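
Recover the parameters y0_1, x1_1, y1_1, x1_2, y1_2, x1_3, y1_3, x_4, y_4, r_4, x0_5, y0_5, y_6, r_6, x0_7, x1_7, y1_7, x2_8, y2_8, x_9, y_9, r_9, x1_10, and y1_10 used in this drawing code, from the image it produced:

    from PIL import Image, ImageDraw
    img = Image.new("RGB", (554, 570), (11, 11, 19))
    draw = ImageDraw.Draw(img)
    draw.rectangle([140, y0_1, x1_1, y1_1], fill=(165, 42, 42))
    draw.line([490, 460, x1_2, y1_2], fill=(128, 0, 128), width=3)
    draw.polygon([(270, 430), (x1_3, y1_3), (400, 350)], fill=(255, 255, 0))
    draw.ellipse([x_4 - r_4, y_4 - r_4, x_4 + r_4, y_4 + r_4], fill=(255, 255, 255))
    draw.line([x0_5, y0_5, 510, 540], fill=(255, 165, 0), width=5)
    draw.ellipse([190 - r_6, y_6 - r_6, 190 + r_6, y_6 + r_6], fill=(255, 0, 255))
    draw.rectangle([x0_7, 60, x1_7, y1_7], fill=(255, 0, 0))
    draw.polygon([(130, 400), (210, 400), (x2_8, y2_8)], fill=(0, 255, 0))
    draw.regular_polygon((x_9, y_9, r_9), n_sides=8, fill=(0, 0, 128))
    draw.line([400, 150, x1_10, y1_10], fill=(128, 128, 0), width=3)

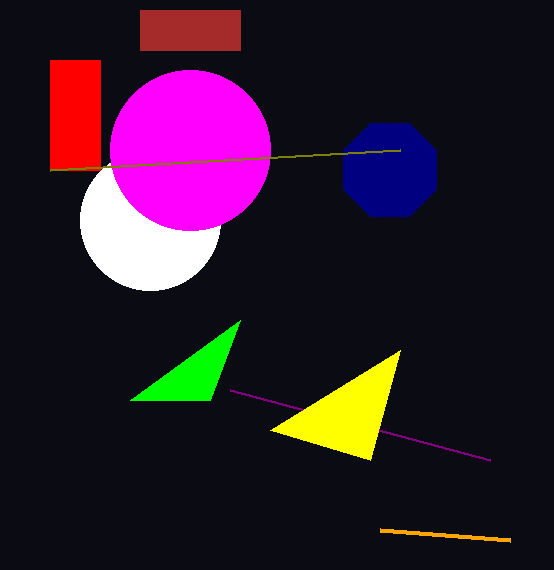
y0_1 = 10, x1_1 = 240, y1_1 = 50, x1_2 = 230, y1_2 = 390, x1_3 = 370, y1_3 = 460, x_4 = 150, y_4 = 220, r_4 = 70, x0_5 = 380, y0_5 = 530, y_6 = 150, r_6 = 80, x0_7 = 50, x1_7 = 100, y1_7 = 170, x2_8 = 240, y2_8 = 320, x_9 = 390, y_9 = 170, r_9 = 50, x1_10 = 50, y1_10 = 170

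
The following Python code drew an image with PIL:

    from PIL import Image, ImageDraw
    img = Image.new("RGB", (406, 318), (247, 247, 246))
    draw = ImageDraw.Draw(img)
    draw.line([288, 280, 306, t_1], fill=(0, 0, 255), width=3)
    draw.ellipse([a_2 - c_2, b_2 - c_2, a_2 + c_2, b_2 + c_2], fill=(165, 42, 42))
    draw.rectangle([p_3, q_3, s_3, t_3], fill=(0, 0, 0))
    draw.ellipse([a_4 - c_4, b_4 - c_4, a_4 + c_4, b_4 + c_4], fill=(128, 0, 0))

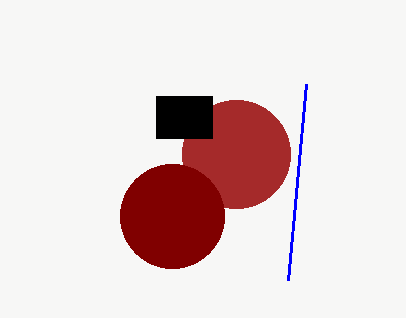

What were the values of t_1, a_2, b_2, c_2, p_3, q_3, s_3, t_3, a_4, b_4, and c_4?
t_1 = 84
a_2 = 236
b_2 = 154
c_2 = 54
p_3 = 156
q_3 = 96
s_3 = 212
t_3 = 138
a_4 = 172
b_4 = 216
c_4 = 52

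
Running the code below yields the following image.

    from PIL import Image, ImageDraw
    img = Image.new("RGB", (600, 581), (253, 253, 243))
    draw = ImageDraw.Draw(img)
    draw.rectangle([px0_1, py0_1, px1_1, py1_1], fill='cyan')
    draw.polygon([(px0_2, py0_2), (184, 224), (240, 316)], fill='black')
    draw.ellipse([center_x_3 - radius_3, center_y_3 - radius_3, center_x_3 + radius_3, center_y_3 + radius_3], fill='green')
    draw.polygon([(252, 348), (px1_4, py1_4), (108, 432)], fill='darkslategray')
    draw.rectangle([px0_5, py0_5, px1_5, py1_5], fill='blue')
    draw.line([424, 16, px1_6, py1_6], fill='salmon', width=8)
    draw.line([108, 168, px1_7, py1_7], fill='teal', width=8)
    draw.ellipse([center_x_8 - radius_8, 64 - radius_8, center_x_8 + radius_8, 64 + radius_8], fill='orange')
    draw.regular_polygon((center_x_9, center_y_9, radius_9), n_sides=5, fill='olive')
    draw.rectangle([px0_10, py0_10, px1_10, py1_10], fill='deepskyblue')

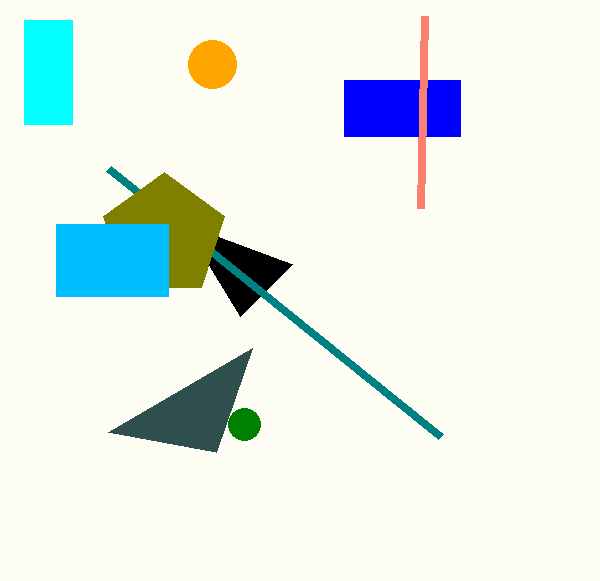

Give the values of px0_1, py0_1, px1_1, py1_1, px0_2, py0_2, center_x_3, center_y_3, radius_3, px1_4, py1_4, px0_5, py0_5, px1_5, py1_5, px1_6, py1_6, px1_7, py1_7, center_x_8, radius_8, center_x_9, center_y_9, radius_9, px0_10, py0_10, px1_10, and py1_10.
px0_1 = 24
py0_1 = 20
px1_1 = 72
py1_1 = 124
px0_2 = 292
py0_2 = 264
center_x_3 = 244
center_y_3 = 424
radius_3 = 16
px1_4 = 216
py1_4 = 452
px0_5 = 344
py0_5 = 80
px1_5 = 460
py1_5 = 136
px1_6 = 420
py1_6 = 208
px1_7 = 440
py1_7 = 436
center_x_8 = 212
radius_8 = 24
center_x_9 = 164
center_y_9 = 236
radius_9 = 64
px0_10 = 56
py0_10 = 224
px1_10 = 168
py1_10 = 296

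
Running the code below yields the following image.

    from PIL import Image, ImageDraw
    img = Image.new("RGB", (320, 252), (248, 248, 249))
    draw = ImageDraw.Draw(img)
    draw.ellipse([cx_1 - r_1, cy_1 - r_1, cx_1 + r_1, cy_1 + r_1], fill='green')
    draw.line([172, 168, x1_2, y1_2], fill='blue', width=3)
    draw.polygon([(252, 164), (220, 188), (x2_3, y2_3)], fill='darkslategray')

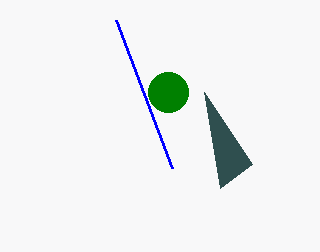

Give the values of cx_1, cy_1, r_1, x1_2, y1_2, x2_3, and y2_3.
cx_1 = 168
cy_1 = 92
r_1 = 20
x1_2 = 116
y1_2 = 20
x2_3 = 204
y2_3 = 92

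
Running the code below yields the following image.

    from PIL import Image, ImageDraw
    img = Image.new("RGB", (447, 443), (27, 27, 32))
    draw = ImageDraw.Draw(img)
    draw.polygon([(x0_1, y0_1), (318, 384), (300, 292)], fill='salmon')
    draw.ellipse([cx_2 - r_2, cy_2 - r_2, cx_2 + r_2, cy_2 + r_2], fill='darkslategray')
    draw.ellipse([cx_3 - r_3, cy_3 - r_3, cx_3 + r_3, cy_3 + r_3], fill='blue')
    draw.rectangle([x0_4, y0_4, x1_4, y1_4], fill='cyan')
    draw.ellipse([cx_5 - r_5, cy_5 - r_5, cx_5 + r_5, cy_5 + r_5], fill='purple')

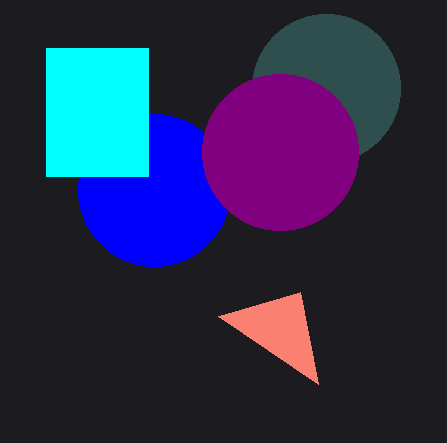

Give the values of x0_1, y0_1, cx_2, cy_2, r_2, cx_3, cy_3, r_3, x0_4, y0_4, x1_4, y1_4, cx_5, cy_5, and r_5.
x0_1 = 218
y0_1 = 316
cx_2 = 326
cy_2 = 88
r_2 = 74
cx_3 = 154
cy_3 = 190
r_3 = 76
x0_4 = 46
y0_4 = 48
x1_4 = 148
y1_4 = 176
cx_5 = 280
cy_5 = 152
r_5 = 78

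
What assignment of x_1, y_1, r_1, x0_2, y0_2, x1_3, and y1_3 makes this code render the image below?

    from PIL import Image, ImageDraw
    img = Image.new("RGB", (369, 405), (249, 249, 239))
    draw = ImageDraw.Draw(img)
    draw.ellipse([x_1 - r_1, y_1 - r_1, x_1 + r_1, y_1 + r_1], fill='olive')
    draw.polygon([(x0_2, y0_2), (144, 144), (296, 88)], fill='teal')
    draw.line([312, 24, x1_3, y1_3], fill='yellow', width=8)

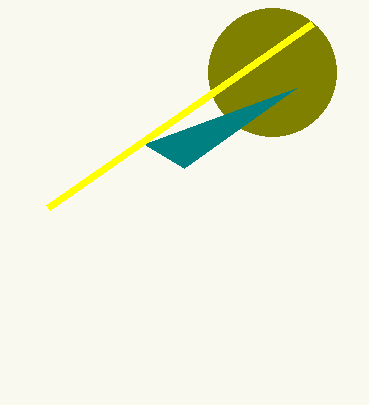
x_1 = 272, y_1 = 72, r_1 = 64, x0_2 = 184, y0_2 = 168, x1_3 = 48, y1_3 = 208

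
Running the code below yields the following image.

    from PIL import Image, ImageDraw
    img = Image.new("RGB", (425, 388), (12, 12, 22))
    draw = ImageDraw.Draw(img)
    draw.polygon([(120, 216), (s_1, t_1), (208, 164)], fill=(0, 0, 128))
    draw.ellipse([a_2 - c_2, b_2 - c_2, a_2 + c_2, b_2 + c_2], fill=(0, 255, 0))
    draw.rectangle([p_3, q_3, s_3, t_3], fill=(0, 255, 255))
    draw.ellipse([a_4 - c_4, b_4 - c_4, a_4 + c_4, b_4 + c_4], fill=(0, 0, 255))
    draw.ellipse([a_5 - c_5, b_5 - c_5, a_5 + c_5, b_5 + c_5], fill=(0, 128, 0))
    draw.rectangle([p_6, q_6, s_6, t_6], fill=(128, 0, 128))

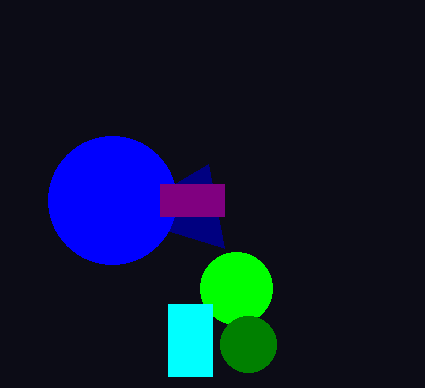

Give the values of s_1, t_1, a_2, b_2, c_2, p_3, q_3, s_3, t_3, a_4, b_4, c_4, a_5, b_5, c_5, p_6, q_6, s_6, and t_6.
s_1 = 224
t_1 = 248
a_2 = 236
b_2 = 288
c_2 = 36
p_3 = 168
q_3 = 304
s_3 = 212
t_3 = 376
a_4 = 112
b_4 = 200
c_4 = 64
a_5 = 248
b_5 = 344
c_5 = 28
p_6 = 160
q_6 = 184
s_6 = 224
t_6 = 216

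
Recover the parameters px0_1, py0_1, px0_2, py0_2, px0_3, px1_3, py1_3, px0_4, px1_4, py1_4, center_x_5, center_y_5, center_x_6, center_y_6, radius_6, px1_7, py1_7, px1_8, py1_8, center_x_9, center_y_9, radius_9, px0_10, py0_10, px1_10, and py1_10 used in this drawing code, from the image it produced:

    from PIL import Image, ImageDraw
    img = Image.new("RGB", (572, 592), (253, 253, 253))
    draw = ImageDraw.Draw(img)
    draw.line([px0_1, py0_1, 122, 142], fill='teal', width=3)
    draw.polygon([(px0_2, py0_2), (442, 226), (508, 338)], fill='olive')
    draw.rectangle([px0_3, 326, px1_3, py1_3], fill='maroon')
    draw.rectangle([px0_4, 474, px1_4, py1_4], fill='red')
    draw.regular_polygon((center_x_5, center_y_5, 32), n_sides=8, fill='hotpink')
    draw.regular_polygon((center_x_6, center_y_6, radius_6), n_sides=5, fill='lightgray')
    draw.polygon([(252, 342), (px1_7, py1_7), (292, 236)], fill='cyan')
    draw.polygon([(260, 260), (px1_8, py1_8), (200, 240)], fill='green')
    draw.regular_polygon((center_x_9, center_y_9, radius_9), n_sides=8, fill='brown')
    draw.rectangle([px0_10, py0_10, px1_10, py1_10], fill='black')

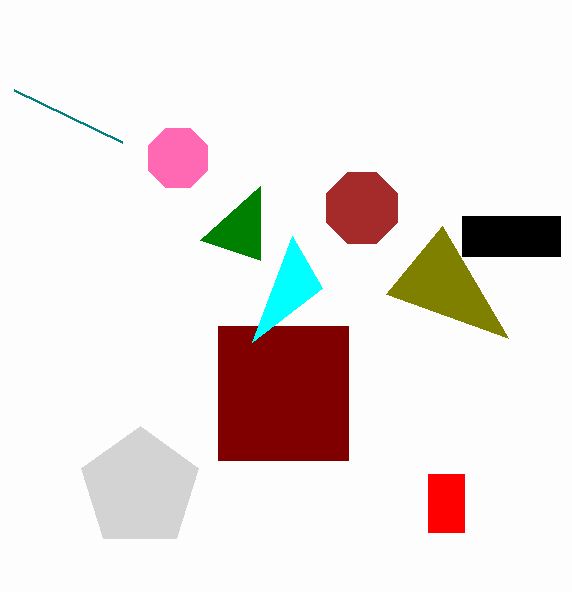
px0_1 = 14, py0_1 = 90, px0_2 = 386, py0_2 = 294, px0_3 = 218, px1_3 = 348, py1_3 = 460, px0_4 = 428, px1_4 = 464, py1_4 = 532, center_x_5 = 178, center_y_5 = 158, center_x_6 = 140, center_y_6 = 488, radius_6 = 62, px1_7 = 322, py1_7 = 288, px1_8 = 260, py1_8 = 186, center_x_9 = 362, center_y_9 = 208, radius_9 = 38, px0_10 = 462, py0_10 = 216, px1_10 = 560, py1_10 = 256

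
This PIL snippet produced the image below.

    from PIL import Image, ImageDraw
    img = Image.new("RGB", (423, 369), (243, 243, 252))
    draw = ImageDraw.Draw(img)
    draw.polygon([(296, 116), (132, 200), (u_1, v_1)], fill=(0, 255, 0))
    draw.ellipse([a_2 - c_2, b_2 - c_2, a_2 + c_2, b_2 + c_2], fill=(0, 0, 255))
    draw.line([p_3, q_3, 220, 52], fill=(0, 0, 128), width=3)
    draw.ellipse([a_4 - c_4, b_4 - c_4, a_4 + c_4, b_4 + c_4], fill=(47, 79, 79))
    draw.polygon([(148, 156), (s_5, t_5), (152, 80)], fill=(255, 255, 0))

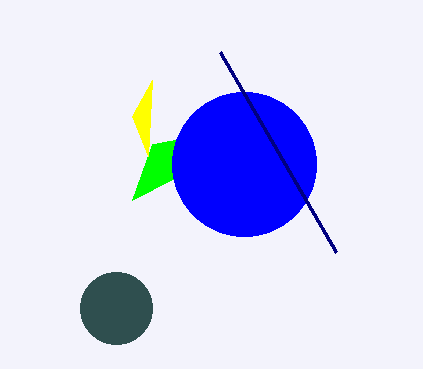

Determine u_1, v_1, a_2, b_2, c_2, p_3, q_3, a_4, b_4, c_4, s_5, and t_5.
u_1 = 152
v_1 = 144
a_2 = 244
b_2 = 164
c_2 = 72
p_3 = 336
q_3 = 252
a_4 = 116
b_4 = 308
c_4 = 36
s_5 = 132
t_5 = 116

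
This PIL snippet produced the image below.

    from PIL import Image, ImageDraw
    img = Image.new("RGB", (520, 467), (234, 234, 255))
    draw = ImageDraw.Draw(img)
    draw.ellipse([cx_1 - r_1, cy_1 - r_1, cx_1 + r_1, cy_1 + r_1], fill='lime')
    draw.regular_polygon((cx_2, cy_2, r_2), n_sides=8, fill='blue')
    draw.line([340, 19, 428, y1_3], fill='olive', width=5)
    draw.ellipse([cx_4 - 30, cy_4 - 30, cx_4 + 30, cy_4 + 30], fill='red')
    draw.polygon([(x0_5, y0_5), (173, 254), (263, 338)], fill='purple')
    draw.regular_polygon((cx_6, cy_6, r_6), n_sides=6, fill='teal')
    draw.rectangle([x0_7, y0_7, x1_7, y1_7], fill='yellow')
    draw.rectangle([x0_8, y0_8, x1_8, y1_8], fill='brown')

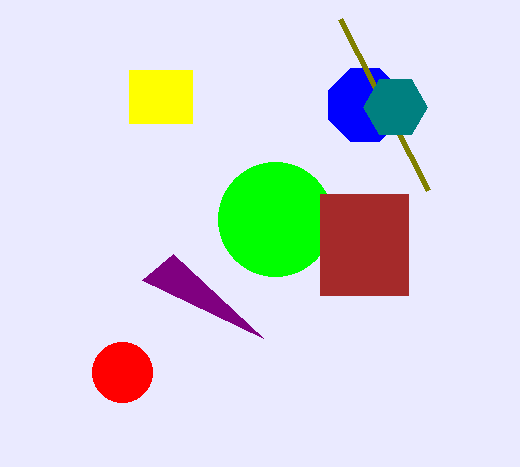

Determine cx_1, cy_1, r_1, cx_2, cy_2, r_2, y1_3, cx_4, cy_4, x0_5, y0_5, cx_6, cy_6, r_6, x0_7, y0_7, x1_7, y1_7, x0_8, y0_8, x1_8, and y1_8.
cx_1 = 275, cy_1 = 219, r_1 = 57, cx_2 = 365, cy_2 = 105, r_2 = 39, y1_3 = 190, cx_4 = 122, cy_4 = 372, x0_5 = 142, y0_5 = 280, cx_6 = 395, cy_6 = 107, r_6 = 32, x0_7 = 129, y0_7 = 70, x1_7 = 192, y1_7 = 123, x0_8 = 320, y0_8 = 194, x1_8 = 408, y1_8 = 295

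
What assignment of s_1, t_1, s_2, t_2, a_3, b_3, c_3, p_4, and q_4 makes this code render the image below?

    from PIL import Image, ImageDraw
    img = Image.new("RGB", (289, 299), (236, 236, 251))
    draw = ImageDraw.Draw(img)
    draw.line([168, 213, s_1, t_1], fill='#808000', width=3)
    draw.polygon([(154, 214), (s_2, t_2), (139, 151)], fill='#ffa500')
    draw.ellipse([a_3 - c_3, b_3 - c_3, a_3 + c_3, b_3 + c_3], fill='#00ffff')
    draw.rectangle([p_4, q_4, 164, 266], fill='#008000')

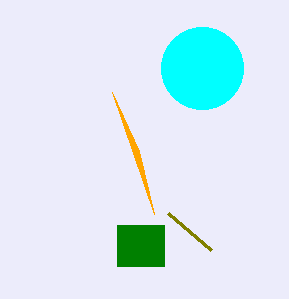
s_1 = 211, t_1 = 250, s_2 = 112, t_2 = 92, a_3 = 202, b_3 = 68, c_3 = 41, p_4 = 117, q_4 = 225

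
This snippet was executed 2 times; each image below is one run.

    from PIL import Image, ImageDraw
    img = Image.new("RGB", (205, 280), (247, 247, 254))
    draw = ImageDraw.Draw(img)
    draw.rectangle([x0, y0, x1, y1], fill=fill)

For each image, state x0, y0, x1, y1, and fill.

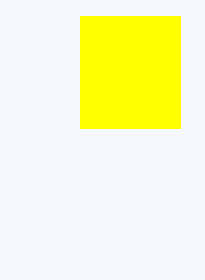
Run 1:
x0 = 80, y0 = 16, x1 = 180, y1 = 128, fill = 'yellow'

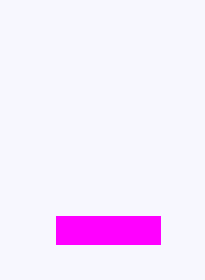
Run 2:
x0 = 56; y0 = 216; x1 = 160; y1 = 244; fill = 'magenta'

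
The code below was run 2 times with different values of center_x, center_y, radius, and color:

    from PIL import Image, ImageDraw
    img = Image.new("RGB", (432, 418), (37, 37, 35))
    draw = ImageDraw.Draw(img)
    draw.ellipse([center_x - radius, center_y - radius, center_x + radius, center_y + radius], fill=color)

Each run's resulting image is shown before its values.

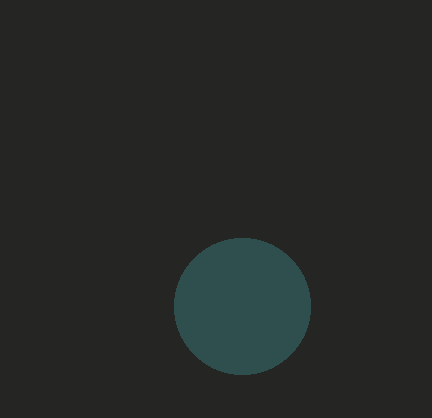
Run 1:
center_x = 242
center_y = 306
radius = 68
color = 'darkslategray'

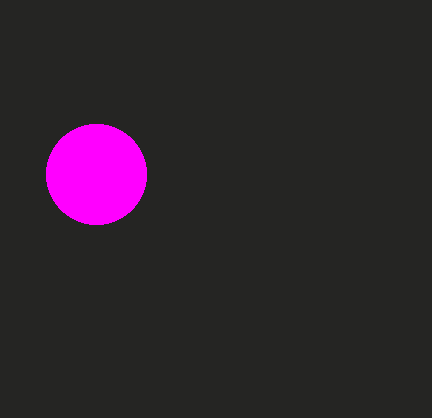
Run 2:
center_x = 96
center_y = 174
radius = 50
color = 'magenta'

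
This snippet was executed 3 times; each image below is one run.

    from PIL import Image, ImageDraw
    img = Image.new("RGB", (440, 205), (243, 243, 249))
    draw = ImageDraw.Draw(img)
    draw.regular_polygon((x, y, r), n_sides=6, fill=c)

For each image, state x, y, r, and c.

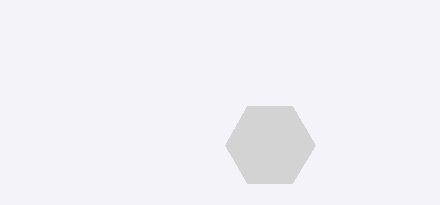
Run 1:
x = 270, y = 145, r = 45, c = 'lightgray'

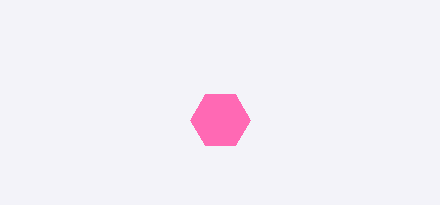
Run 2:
x = 220, y = 120, r = 30, c = 'hotpink'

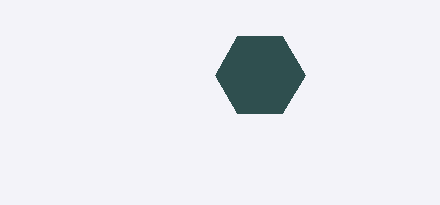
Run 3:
x = 260, y = 75, r = 45, c = 'darkslategray'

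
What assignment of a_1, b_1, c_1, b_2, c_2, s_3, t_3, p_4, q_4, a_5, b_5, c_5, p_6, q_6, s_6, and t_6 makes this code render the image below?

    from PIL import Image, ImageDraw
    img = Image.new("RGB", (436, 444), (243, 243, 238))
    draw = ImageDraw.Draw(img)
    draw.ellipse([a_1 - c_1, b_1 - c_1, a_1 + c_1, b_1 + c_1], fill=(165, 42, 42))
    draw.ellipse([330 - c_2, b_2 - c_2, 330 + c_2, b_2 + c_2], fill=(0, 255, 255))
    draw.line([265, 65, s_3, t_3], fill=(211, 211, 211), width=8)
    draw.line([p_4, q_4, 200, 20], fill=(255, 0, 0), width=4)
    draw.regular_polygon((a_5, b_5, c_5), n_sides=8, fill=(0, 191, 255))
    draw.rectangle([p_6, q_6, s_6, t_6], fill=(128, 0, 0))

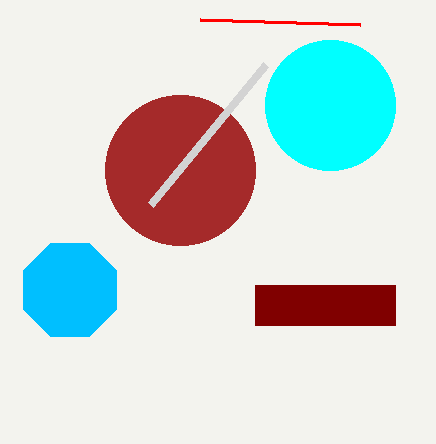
a_1 = 180; b_1 = 170; c_1 = 75; b_2 = 105; c_2 = 65; s_3 = 150; t_3 = 205; p_4 = 360; q_4 = 25; a_5 = 70; b_5 = 290; c_5 = 50; p_6 = 255; q_6 = 285; s_6 = 395; t_6 = 325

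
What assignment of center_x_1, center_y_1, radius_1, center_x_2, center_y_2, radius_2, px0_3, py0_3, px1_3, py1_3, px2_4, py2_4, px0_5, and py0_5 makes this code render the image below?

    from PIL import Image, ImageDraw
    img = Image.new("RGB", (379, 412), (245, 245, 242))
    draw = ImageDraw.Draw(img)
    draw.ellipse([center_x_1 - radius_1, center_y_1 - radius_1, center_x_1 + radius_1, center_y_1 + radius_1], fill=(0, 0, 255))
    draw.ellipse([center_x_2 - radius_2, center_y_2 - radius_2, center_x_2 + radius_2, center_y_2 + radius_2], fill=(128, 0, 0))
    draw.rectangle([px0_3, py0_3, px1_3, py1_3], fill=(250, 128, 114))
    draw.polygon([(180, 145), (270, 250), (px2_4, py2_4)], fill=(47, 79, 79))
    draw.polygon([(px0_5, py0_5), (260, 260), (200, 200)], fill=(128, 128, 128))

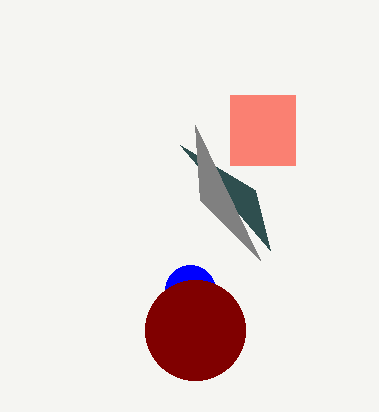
center_x_1 = 190; center_y_1 = 290; radius_1 = 25; center_x_2 = 195; center_y_2 = 330; radius_2 = 50; px0_3 = 230; py0_3 = 95; px1_3 = 295; py1_3 = 165; px2_4 = 255; py2_4 = 190; px0_5 = 195; py0_5 = 125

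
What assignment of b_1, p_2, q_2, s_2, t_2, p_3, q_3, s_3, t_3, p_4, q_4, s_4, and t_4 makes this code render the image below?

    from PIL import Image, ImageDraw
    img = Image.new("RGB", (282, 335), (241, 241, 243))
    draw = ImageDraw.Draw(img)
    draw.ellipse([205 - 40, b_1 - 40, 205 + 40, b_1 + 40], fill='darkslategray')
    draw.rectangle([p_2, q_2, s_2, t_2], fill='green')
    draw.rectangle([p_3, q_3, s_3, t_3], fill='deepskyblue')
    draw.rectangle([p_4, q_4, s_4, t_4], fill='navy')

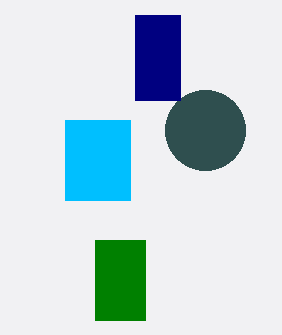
b_1 = 130; p_2 = 95; q_2 = 240; s_2 = 145; t_2 = 320; p_3 = 65; q_3 = 120; s_3 = 130; t_3 = 200; p_4 = 135; q_4 = 15; s_4 = 180; t_4 = 100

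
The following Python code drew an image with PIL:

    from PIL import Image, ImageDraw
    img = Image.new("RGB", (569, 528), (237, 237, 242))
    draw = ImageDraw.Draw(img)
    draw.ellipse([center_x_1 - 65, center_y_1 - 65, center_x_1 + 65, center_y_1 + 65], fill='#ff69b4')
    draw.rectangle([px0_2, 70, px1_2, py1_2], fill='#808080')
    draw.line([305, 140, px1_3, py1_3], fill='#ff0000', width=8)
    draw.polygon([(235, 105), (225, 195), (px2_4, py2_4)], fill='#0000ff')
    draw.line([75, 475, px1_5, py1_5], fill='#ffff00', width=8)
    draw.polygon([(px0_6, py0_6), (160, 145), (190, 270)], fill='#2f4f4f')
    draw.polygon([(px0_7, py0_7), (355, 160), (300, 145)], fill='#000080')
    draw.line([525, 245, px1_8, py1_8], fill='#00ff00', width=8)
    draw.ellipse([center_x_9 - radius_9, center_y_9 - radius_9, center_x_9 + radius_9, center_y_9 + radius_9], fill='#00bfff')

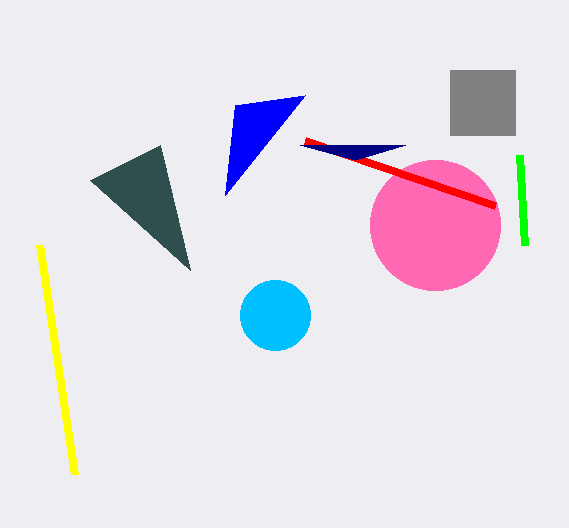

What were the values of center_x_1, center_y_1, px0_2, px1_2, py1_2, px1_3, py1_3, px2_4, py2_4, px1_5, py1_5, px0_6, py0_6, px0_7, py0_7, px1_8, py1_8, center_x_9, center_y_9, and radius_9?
center_x_1 = 435, center_y_1 = 225, px0_2 = 450, px1_2 = 515, py1_2 = 135, px1_3 = 495, py1_3 = 205, px2_4 = 305, py2_4 = 95, px1_5 = 40, py1_5 = 245, px0_6 = 90, py0_6 = 180, px0_7 = 405, py0_7 = 145, px1_8 = 520, py1_8 = 155, center_x_9 = 275, center_y_9 = 315, radius_9 = 35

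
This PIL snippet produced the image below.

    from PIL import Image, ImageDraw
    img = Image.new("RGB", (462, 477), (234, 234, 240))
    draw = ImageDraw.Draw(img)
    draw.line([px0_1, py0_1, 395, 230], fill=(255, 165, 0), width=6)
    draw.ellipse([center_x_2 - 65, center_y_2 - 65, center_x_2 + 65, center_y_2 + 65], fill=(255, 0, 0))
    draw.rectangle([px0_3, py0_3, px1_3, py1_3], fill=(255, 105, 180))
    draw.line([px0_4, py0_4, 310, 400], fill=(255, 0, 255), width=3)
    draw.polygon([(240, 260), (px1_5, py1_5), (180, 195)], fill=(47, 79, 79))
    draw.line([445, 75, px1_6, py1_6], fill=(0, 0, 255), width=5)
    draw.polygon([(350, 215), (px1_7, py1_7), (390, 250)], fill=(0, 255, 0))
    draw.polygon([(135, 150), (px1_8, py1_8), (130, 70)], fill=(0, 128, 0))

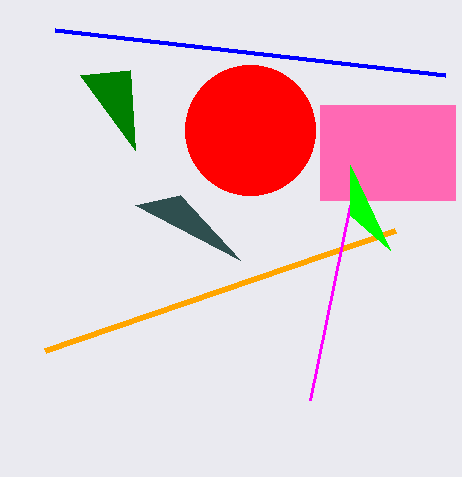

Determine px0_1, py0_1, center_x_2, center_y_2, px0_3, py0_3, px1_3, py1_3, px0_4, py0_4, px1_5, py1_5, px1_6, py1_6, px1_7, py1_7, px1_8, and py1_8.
px0_1 = 45; py0_1 = 350; center_x_2 = 250; center_y_2 = 130; px0_3 = 320; py0_3 = 105; px1_3 = 455; py1_3 = 200; px0_4 = 350; py0_4 = 205; px1_5 = 135; py1_5 = 205; px1_6 = 55; py1_6 = 30; px1_7 = 350; py1_7 = 165; px1_8 = 80; py1_8 = 75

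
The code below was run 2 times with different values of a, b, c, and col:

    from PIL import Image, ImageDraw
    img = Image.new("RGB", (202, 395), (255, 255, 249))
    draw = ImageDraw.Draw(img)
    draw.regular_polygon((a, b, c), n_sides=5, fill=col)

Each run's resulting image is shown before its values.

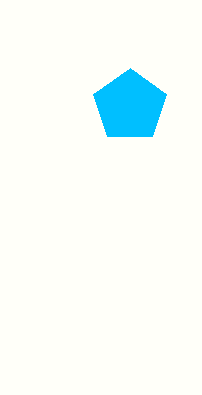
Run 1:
a = 130
b = 106
c = 38
col = 'deepskyblue'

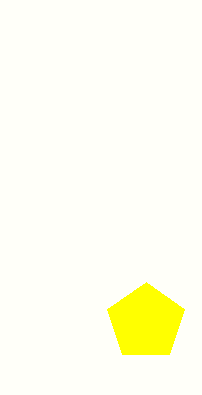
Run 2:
a = 146; b = 322; c = 40; col = 'yellow'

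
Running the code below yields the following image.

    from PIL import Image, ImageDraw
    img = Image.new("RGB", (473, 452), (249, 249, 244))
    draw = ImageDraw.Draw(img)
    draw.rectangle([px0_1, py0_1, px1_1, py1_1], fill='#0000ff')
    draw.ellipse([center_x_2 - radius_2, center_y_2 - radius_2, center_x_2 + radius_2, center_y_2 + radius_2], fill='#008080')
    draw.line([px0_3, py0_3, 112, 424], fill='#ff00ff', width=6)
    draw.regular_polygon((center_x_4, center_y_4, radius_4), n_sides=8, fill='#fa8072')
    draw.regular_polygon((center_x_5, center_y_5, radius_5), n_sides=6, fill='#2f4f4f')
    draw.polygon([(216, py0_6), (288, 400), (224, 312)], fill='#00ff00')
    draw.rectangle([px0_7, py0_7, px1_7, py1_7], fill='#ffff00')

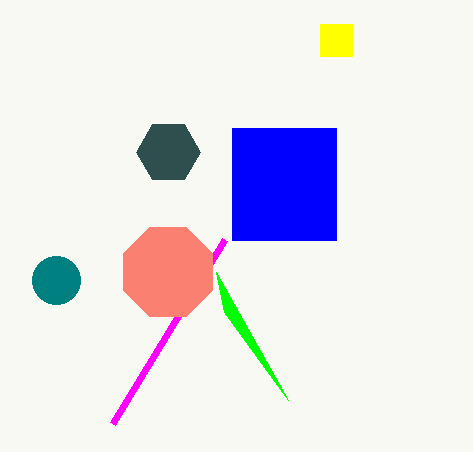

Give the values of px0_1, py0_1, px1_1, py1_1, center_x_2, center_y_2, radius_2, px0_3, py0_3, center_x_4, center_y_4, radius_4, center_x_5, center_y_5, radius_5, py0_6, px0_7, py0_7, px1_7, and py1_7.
px0_1 = 232; py0_1 = 128; px1_1 = 336; py1_1 = 240; center_x_2 = 56; center_y_2 = 280; radius_2 = 24; px0_3 = 224; py0_3 = 240; center_x_4 = 168; center_y_4 = 272; radius_4 = 48; center_x_5 = 168; center_y_5 = 152; radius_5 = 32; py0_6 = 272; px0_7 = 320; py0_7 = 24; px1_7 = 352; py1_7 = 56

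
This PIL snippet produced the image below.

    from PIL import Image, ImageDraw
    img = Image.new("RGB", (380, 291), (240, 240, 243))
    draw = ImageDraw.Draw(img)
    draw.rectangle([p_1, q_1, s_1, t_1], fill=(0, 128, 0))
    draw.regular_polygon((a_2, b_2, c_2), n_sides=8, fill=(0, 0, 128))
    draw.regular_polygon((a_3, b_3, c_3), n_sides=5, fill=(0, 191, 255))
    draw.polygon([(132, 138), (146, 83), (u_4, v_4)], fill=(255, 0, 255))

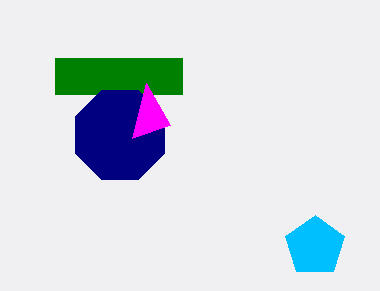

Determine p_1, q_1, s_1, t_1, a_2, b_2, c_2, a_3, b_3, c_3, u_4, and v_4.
p_1 = 55
q_1 = 58
s_1 = 182
t_1 = 94
a_2 = 120
b_2 = 135
c_2 = 48
a_3 = 315
b_3 = 246
c_3 = 31
u_4 = 170
v_4 = 125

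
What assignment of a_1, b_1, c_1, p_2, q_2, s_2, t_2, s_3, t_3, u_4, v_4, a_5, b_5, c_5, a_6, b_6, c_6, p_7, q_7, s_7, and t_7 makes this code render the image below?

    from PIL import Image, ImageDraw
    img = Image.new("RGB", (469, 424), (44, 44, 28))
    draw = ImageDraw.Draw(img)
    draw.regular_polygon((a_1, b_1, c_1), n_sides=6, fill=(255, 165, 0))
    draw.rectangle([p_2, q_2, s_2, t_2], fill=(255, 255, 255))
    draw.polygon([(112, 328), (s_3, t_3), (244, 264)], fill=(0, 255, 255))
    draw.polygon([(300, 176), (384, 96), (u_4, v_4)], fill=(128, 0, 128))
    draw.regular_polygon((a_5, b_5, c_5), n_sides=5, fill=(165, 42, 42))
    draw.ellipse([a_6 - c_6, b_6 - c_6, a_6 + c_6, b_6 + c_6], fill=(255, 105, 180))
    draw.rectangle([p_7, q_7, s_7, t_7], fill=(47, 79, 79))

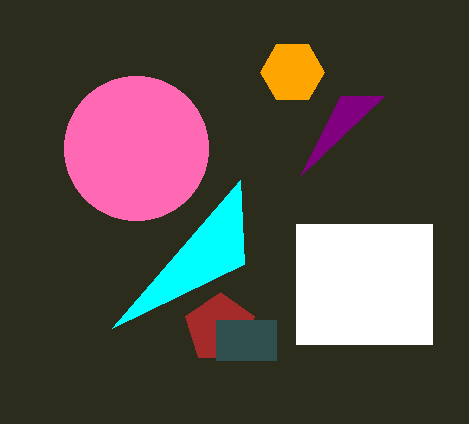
a_1 = 292; b_1 = 72; c_1 = 32; p_2 = 296; q_2 = 224; s_2 = 432; t_2 = 344; s_3 = 240; t_3 = 180; u_4 = 340; v_4 = 96; a_5 = 220; b_5 = 328; c_5 = 36; a_6 = 136; b_6 = 148; c_6 = 72; p_7 = 216; q_7 = 320; s_7 = 276; t_7 = 360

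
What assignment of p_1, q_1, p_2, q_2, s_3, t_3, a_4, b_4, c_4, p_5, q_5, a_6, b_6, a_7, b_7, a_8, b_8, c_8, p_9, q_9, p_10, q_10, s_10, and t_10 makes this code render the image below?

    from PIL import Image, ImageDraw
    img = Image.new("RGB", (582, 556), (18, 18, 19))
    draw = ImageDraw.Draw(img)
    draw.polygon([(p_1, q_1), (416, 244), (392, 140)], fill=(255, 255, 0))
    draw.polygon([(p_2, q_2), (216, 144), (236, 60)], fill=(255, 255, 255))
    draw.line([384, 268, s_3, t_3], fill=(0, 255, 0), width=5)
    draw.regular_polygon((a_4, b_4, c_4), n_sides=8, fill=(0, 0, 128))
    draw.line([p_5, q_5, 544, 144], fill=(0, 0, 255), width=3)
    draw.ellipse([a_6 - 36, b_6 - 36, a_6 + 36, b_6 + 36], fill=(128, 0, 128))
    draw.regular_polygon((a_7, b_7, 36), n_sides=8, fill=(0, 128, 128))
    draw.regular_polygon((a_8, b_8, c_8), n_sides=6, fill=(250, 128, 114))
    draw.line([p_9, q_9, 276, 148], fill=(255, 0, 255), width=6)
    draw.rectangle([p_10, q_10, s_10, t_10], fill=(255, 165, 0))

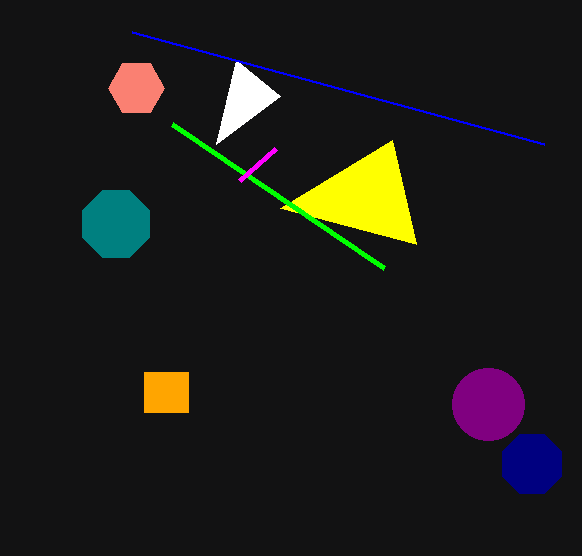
p_1 = 280
q_1 = 208
p_2 = 280
q_2 = 96
s_3 = 172
t_3 = 124
a_4 = 532
b_4 = 464
c_4 = 32
p_5 = 132
q_5 = 32
a_6 = 488
b_6 = 404
a_7 = 116
b_7 = 224
a_8 = 136
b_8 = 88
c_8 = 28
p_9 = 240
q_9 = 180
p_10 = 144
q_10 = 372
s_10 = 188
t_10 = 412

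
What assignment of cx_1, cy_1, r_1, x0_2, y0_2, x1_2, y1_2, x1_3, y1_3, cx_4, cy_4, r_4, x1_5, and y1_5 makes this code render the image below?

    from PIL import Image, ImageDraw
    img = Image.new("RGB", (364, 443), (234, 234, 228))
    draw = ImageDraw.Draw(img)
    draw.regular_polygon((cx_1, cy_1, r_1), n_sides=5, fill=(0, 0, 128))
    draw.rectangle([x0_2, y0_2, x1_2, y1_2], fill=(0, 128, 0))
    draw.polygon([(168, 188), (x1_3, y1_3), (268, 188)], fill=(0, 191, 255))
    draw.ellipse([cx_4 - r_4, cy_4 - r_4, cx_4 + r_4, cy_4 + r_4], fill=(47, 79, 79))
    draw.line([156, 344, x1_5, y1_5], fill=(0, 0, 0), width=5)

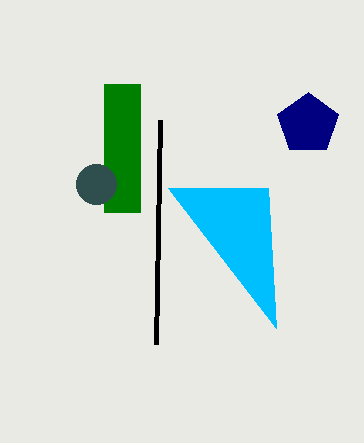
cx_1 = 308; cy_1 = 124; r_1 = 32; x0_2 = 104; y0_2 = 84; x1_2 = 140; y1_2 = 212; x1_3 = 276; y1_3 = 328; cx_4 = 96; cy_4 = 184; r_4 = 20; x1_5 = 160; y1_5 = 120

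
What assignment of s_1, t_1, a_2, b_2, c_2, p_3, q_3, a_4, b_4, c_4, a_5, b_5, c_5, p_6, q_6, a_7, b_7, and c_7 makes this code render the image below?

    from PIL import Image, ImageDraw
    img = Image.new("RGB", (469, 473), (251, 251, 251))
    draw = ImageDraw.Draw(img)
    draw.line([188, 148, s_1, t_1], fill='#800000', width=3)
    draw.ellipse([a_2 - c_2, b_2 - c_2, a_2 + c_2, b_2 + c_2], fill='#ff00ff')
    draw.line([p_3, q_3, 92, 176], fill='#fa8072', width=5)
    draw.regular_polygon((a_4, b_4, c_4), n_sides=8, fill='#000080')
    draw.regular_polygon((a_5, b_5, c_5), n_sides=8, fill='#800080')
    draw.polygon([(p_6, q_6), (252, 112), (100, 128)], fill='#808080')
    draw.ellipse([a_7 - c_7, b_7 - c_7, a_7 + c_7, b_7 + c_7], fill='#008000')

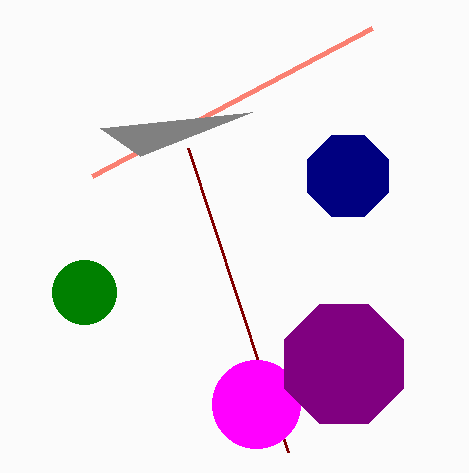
s_1 = 288, t_1 = 452, a_2 = 256, b_2 = 404, c_2 = 44, p_3 = 372, q_3 = 28, a_4 = 348, b_4 = 176, c_4 = 44, a_5 = 344, b_5 = 364, c_5 = 64, p_6 = 140, q_6 = 156, a_7 = 84, b_7 = 292, c_7 = 32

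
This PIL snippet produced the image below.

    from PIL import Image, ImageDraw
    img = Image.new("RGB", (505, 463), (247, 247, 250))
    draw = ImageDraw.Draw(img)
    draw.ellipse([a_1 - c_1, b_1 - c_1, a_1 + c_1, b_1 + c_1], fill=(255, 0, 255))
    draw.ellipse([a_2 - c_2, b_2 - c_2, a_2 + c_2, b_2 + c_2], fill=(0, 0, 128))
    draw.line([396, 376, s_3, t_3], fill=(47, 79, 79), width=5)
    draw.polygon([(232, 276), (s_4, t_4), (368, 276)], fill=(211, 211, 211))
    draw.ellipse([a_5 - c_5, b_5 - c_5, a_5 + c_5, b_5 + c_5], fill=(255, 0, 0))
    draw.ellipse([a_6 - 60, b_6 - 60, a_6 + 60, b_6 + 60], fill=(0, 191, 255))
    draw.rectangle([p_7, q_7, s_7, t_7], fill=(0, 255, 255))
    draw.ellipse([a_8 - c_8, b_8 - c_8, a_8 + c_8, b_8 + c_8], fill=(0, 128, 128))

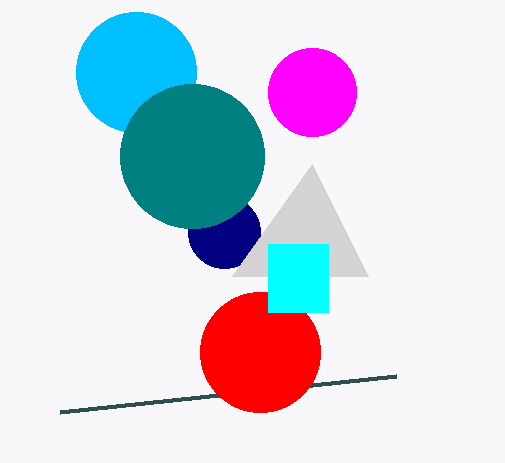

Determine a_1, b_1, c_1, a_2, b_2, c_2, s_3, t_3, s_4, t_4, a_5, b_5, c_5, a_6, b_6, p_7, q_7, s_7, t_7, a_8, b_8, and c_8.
a_1 = 312, b_1 = 92, c_1 = 44, a_2 = 224, b_2 = 232, c_2 = 36, s_3 = 60, t_3 = 412, s_4 = 312, t_4 = 164, a_5 = 260, b_5 = 352, c_5 = 60, a_6 = 136, b_6 = 72, p_7 = 268, q_7 = 244, s_7 = 328, t_7 = 312, a_8 = 192, b_8 = 156, c_8 = 72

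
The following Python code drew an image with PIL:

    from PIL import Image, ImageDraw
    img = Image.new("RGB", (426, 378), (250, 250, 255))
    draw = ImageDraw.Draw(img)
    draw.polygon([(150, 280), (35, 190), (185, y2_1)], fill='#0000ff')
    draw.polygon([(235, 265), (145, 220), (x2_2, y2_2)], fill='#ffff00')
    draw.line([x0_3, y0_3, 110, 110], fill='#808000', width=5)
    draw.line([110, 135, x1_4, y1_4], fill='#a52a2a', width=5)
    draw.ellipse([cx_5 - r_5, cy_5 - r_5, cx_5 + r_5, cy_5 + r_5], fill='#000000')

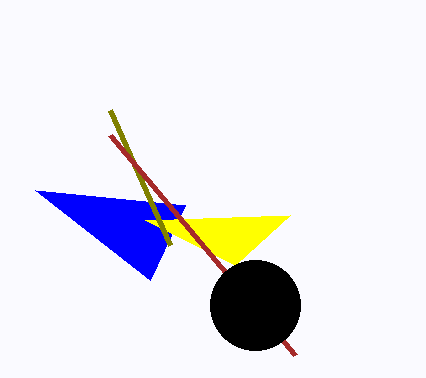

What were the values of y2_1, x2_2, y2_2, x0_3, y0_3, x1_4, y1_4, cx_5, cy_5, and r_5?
y2_1 = 205
x2_2 = 290
y2_2 = 215
x0_3 = 170
y0_3 = 245
x1_4 = 295
y1_4 = 355
cx_5 = 255
cy_5 = 305
r_5 = 45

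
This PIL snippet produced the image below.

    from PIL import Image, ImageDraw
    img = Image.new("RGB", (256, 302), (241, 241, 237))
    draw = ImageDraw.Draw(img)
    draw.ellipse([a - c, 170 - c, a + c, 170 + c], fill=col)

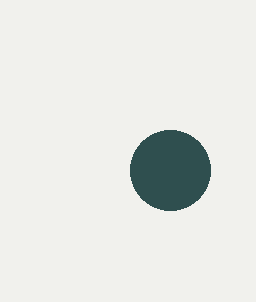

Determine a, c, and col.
a = 170; c = 40; col = 'darkslategray'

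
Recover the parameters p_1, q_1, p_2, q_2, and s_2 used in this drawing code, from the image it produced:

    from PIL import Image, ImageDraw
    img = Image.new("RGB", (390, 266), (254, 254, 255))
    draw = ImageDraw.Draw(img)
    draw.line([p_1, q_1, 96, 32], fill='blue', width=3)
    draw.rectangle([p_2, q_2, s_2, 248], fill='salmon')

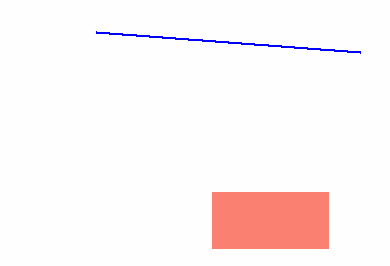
p_1 = 360, q_1 = 52, p_2 = 212, q_2 = 192, s_2 = 328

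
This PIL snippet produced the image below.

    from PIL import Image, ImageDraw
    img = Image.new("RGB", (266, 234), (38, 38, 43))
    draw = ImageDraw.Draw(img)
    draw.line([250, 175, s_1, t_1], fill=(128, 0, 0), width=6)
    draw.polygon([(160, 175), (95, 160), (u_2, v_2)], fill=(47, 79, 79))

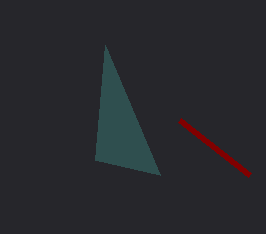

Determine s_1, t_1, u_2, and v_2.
s_1 = 180, t_1 = 120, u_2 = 105, v_2 = 45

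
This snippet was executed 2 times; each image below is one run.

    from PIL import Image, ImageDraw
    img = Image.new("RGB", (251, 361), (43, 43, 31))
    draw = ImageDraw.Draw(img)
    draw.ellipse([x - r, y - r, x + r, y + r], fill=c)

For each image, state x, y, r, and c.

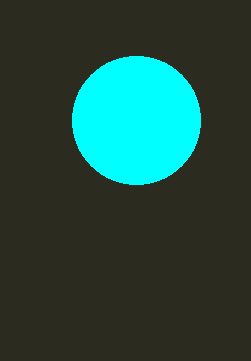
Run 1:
x = 136; y = 120; r = 64; c = 'cyan'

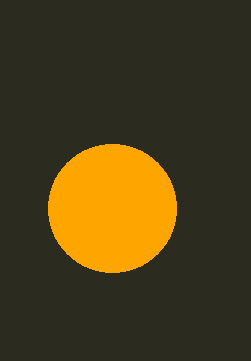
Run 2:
x = 112; y = 208; r = 64; c = 'orange'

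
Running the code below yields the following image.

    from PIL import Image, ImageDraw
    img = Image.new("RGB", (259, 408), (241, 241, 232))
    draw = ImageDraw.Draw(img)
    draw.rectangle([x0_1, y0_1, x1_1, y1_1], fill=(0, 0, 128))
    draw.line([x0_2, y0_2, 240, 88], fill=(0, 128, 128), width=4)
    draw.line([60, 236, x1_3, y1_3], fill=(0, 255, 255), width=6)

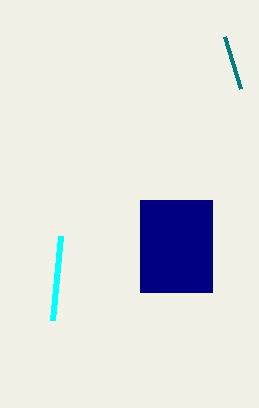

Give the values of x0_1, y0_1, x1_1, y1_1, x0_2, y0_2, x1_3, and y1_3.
x0_1 = 140
y0_1 = 200
x1_1 = 212
y1_1 = 292
x0_2 = 224
y0_2 = 36
x1_3 = 52
y1_3 = 320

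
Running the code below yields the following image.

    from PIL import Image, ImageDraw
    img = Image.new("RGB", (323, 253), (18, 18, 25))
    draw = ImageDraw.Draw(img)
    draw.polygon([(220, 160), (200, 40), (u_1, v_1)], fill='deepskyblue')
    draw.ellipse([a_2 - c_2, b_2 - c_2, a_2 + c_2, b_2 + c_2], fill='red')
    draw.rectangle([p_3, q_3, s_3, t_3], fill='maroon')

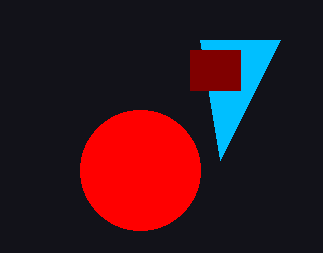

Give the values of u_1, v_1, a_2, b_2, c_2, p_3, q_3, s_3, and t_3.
u_1 = 280
v_1 = 40
a_2 = 140
b_2 = 170
c_2 = 60
p_3 = 190
q_3 = 50
s_3 = 240
t_3 = 90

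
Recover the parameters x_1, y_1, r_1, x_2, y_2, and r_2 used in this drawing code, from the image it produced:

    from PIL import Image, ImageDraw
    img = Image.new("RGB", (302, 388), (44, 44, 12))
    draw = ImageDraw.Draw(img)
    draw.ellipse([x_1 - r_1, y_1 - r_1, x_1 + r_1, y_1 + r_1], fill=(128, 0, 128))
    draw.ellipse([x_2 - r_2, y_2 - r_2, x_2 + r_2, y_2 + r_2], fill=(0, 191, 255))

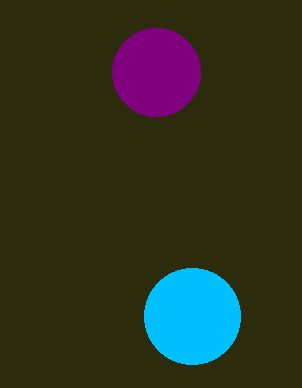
x_1 = 156; y_1 = 72; r_1 = 44; x_2 = 192; y_2 = 316; r_2 = 48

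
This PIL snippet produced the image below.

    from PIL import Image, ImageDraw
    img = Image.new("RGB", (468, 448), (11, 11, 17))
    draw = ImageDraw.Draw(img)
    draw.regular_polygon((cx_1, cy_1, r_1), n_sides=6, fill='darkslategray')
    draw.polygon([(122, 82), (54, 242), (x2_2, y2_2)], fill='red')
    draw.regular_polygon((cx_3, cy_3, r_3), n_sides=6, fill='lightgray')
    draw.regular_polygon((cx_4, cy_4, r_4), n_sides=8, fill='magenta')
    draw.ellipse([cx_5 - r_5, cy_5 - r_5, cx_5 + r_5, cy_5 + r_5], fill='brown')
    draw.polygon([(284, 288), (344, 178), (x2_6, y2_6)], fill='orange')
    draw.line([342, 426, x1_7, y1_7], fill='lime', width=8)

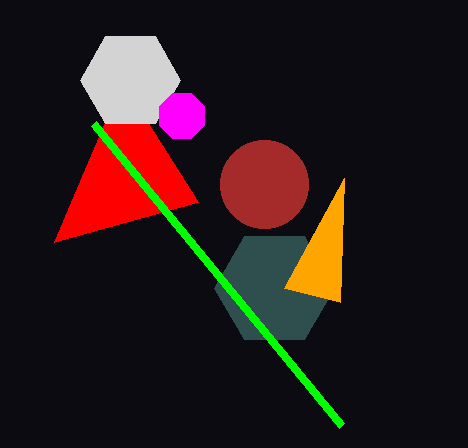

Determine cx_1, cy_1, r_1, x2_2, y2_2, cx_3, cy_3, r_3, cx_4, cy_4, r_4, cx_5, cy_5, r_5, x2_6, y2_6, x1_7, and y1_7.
cx_1 = 274; cy_1 = 288; r_1 = 60; x2_2 = 198; y2_2 = 202; cx_3 = 130; cy_3 = 80; r_3 = 50; cx_4 = 182; cy_4 = 116; r_4 = 24; cx_5 = 264; cy_5 = 184; r_5 = 44; x2_6 = 340; y2_6 = 302; x1_7 = 94; y1_7 = 124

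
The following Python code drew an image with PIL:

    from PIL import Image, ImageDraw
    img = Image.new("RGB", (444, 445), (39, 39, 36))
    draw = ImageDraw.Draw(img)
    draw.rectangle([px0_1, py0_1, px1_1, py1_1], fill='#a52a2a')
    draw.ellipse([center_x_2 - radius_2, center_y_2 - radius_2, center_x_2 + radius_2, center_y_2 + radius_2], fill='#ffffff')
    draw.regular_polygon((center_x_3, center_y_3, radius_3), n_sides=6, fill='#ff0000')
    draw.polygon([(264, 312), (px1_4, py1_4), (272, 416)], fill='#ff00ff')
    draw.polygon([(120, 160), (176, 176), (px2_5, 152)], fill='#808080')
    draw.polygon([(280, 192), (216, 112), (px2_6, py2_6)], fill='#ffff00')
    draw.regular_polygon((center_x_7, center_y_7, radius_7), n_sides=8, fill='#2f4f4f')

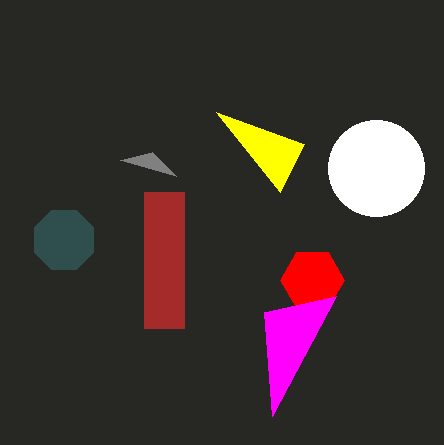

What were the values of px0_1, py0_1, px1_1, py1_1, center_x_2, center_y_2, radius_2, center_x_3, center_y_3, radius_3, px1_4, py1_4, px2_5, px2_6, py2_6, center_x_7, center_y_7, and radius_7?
px0_1 = 144, py0_1 = 192, px1_1 = 184, py1_1 = 328, center_x_2 = 376, center_y_2 = 168, radius_2 = 48, center_x_3 = 312, center_y_3 = 280, radius_3 = 32, px1_4 = 336, py1_4 = 296, px2_5 = 152, px2_6 = 304, py2_6 = 144, center_x_7 = 64, center_y_7 = 240, radius_7 = 32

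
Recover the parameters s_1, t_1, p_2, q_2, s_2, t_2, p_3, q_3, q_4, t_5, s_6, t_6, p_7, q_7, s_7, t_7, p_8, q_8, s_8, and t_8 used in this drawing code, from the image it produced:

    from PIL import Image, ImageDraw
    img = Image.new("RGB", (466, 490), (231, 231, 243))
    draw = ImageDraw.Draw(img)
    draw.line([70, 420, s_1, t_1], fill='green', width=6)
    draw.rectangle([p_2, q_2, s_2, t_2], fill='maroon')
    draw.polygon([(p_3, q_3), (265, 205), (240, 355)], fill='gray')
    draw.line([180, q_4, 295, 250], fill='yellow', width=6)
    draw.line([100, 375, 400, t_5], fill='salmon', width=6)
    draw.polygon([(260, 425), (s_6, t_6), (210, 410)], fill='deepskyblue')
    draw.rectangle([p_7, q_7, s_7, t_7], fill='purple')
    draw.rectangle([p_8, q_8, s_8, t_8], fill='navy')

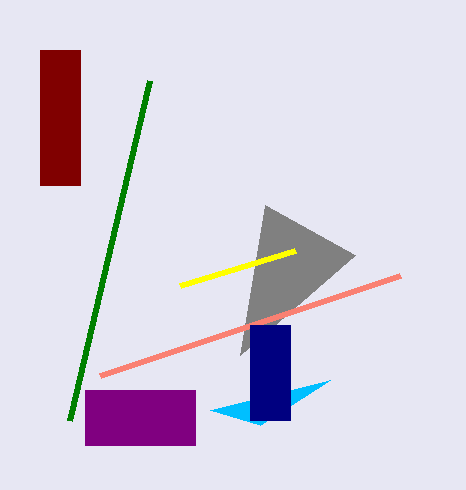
s_1 = 150; t_1 = 80; p_2 = 40; q_2 = 50; s_2 = 80; t_2 = 185; p_3 = 355; q_3 = 255; q_4 = 285; t_5 = 275; s_6 = 330; t_6 = 380; p_7 = 85; q_7 = 390; s_7 = 195; t_7 = 445; p_8 = 250; q_8 = 325; s_8 = 290; t_8 = 420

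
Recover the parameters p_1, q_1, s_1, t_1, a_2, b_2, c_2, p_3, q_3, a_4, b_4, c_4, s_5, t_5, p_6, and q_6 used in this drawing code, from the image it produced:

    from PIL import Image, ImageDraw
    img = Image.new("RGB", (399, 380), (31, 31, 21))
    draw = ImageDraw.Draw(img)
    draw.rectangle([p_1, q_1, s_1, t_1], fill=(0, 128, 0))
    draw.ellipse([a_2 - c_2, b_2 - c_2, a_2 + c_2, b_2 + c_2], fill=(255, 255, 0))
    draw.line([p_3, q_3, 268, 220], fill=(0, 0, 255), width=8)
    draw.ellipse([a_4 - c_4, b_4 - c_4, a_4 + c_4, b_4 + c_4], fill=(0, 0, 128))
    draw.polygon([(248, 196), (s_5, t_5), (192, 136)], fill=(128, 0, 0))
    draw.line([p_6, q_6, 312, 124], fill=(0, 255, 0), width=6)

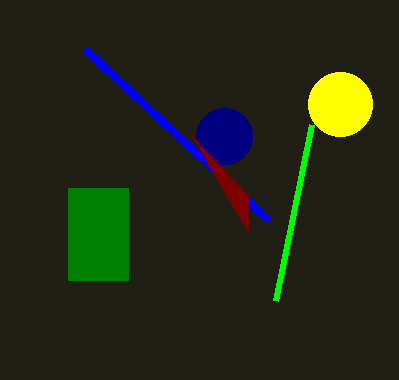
p_1 = 68, q_1 = 188, s_1 = 128, t_1 = 280, a_2 = 340, b_2 = 104, c_2 = 32, p_3 = 84, q_3 = 48, a_4 = 224, b_4 = 136, c_4 = 28, s_5 = 248, t_5 = 232, p_6 = 276, q_6 = 300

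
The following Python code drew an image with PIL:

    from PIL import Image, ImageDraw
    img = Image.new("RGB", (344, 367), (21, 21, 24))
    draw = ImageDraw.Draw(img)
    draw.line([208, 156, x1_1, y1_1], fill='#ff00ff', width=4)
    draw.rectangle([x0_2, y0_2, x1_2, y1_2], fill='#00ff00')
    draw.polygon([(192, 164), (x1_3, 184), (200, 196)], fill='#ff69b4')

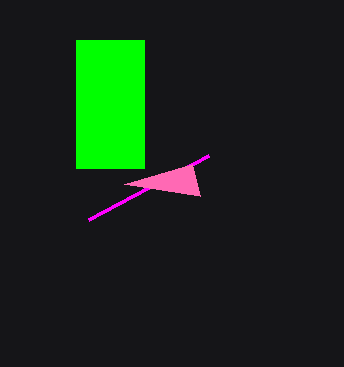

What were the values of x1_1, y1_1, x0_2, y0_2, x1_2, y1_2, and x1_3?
x1_1 = 88; y1_1 = 220; x0_2 = 76; y0_2 = 40; x1_2 = 144; y1_2 = 168; x1_3 = 124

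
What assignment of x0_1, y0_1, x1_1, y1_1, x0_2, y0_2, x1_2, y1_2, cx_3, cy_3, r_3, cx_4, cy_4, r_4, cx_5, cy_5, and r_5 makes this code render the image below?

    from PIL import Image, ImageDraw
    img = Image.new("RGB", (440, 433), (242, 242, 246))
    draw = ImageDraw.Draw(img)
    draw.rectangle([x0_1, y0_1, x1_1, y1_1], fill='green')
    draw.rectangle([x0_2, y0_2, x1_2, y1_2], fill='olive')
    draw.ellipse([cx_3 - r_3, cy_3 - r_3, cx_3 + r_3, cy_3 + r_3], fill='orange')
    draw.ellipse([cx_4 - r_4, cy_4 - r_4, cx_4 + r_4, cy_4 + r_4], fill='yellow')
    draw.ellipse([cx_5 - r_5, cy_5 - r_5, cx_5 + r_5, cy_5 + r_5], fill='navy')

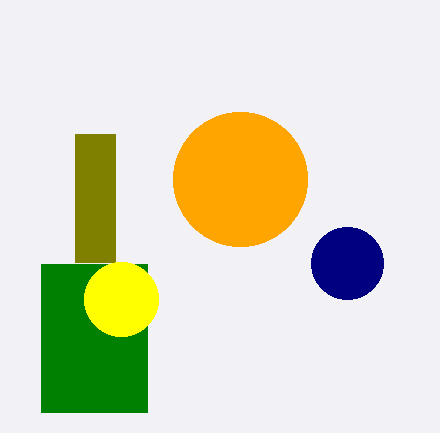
x0_1 = 41
y0_1 = 264
x1_1 = 147
y1_1 = 412
x0_2 = 75
y0_2 = 134
x1_2 = 115
y1_2 = 262
cx_3 = 240
cy_3 = 179
r_3 = 67
cx_4 = 121
cy_4 = 299
r_4 = 37
cx_5 = 347
cy_5 = 263
r_5 = 36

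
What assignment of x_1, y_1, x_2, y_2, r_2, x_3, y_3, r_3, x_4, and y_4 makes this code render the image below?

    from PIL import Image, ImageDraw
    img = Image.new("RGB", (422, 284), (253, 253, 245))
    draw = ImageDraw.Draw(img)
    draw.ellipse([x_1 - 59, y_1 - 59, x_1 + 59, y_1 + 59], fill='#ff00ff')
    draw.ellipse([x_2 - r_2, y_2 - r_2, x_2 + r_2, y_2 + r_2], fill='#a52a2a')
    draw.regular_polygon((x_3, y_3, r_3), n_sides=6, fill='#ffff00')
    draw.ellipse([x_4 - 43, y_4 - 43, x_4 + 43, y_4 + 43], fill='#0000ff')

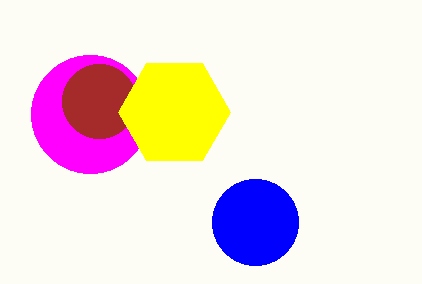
x_1 = 90
y_1 = 114
x_2 = 99
y_2 = 101
r_2 = 37
x_3 = 174
y_3 = 112
r_3 = 56
x_4 = 255
y_4 = 222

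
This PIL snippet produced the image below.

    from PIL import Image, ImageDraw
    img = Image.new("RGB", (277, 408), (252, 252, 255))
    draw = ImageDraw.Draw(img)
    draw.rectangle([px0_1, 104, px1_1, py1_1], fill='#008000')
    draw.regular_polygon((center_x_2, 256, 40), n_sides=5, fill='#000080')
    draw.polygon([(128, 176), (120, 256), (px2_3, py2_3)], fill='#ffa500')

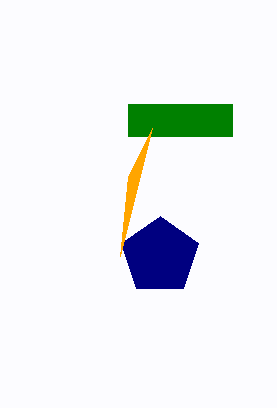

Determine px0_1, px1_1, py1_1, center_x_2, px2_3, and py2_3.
px0_1 = 128; px1_1 = 232; py1_1 = 136; center_x_2 = 160; px2_3 = 152; py2_3 = 128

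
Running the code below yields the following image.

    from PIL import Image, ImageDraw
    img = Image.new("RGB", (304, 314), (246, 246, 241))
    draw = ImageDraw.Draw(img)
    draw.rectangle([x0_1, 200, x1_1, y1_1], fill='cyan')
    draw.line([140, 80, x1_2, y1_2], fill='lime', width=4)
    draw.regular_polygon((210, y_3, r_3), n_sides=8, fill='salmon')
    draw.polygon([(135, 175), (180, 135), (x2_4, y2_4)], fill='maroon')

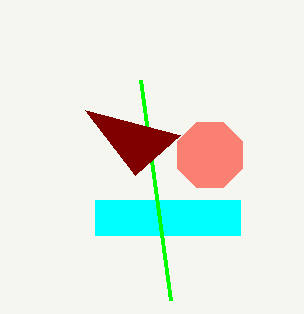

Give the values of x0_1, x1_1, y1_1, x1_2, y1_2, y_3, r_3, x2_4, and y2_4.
x0_1 = 95, x1_1 = 240, y1_1 = 235, x1_2 = 170, y1_2 = 300, y_3 = 155, r_3 = 35, x2_4 = 85, y2_4 = 110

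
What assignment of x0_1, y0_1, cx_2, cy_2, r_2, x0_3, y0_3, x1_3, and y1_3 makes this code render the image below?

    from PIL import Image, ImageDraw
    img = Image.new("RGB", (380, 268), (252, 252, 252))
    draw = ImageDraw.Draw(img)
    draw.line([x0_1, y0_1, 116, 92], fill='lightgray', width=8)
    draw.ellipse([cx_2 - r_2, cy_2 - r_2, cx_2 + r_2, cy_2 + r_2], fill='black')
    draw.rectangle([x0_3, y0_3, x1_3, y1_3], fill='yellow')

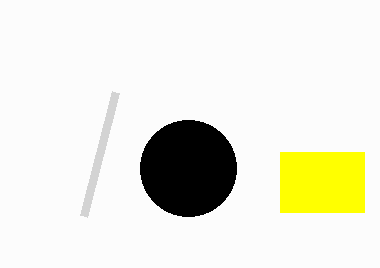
x0_1 = 84
y0_1 = 216
cx_2 = 188
cy_2 = 168
r_2 = 48
x0_3 = 280
y0_3 = 152
x1_3 = 364
y1_3 = 212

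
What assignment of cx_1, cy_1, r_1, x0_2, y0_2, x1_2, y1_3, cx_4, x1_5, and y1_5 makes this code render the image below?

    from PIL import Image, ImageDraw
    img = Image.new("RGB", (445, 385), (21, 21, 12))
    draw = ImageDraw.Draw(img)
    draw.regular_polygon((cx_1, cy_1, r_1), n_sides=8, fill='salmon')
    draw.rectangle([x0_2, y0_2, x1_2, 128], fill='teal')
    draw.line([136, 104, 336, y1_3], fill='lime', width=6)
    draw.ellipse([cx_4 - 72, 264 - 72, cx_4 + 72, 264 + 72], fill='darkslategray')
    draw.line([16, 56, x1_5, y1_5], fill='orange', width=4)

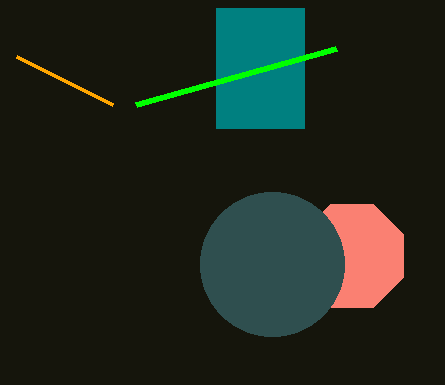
cx_1 = 352, cy_1 = 256, r_1 = 56, x0_2 = 216, y0_2 = 8, x1_2 = 304, y1_3 = 48, cx_4 = 272, x1_5 = 112, y1_5 = 104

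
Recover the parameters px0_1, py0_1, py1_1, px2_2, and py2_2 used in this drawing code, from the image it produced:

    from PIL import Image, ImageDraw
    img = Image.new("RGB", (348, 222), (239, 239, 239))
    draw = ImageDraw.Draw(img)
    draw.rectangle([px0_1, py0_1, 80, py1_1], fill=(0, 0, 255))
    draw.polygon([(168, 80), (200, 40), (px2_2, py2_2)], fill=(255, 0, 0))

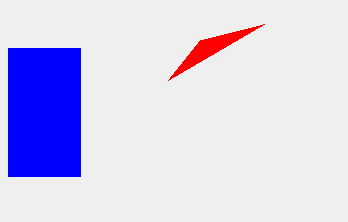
px0_1 = 8
py0_1 = 48
py1_1 = 176
px2_2 = 264
py2_2 = 24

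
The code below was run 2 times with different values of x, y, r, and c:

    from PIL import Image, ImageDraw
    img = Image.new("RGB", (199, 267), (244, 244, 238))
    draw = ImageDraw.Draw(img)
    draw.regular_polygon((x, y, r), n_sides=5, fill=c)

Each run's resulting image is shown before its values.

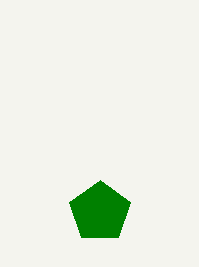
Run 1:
x = 100; y = 212; r = 32; c = 'green'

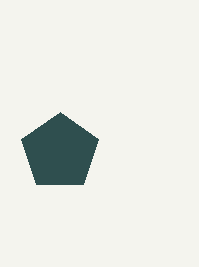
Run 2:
x = 60
y = 152
r = 40
c = 'darkslategray'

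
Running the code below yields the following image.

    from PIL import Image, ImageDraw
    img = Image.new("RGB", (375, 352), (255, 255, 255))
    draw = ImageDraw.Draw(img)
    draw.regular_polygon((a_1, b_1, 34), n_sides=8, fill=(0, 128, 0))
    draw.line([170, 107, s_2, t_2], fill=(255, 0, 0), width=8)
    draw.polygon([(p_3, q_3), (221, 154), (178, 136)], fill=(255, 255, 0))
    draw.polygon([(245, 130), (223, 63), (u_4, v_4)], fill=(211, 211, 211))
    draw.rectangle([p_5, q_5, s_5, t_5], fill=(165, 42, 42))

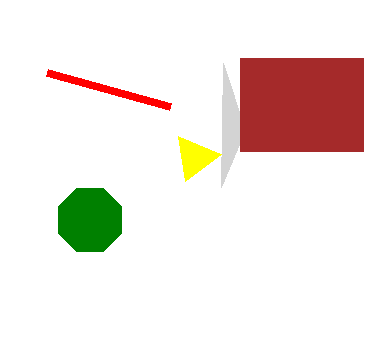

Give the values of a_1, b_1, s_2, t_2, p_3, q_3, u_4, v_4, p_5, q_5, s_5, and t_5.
a_1 = 90, b_1 = 220, s_2 = 47, t_2 = 73, p_3 = 185, q_3 = 181, u_4 = 221, v_4 = 187, p_5 = 240, q_5 = 58, s_5 = 363, t_5 = 151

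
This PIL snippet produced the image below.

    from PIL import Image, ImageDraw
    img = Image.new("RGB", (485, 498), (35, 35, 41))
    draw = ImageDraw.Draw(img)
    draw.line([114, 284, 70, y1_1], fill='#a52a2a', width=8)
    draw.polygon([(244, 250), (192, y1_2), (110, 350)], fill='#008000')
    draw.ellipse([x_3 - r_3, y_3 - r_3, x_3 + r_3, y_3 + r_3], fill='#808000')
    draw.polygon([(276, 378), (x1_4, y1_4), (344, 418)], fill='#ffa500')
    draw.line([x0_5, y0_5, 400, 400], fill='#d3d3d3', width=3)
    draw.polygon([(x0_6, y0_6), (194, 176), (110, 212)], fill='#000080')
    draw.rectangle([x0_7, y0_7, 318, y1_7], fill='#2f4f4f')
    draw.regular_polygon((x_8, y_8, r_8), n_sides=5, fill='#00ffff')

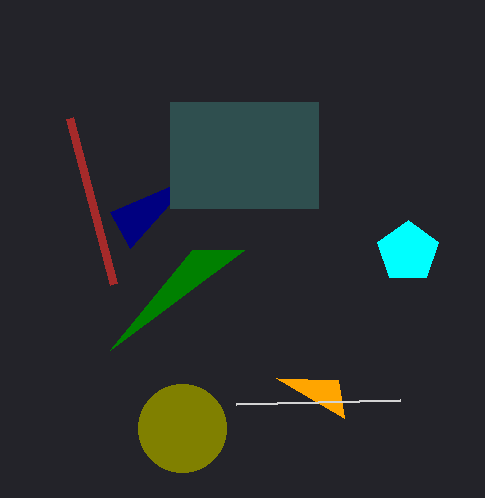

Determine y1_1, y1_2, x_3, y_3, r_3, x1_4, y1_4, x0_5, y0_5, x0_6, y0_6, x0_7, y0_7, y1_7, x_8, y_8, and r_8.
y1_1 = 118; y1_2 = 250; x_3 = 182; y_3 = 428; r_3 = 44; x1_4 = 338; y1_4 = 380; x0_5 = 236; y0_5 = 404; x0_6 = 130; y0_6 = 248; x0_7 = 170; y0_7 = 102; y1_7 = 208; x_8 = 408; y_8 = 252; r_8 = 32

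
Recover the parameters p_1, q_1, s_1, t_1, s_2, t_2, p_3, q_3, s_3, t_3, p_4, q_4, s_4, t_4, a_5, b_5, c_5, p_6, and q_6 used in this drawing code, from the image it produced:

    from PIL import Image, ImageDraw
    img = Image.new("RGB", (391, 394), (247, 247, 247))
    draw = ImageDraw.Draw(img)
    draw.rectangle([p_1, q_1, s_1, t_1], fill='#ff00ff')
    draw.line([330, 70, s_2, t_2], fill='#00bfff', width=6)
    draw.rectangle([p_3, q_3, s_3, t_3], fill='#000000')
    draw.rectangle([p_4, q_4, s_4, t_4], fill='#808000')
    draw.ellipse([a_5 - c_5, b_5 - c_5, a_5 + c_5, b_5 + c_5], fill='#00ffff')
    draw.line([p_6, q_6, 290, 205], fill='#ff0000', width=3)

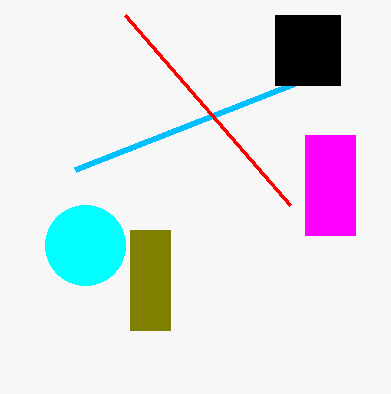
p_1 = 305; q_1 = 135; s_1 = 355; t_1 = 235; s_2 = 75; t_2 = 170; p_3 = 275; q_3 = 15; s_3 = 340; t_3 = 85; p_4 = 130; q_4 = 230; s_4 = 170; t_4 = 330; a_5 = 85; b_5 = 245; c_5 = 40; p_6 = 125; q_6 = 15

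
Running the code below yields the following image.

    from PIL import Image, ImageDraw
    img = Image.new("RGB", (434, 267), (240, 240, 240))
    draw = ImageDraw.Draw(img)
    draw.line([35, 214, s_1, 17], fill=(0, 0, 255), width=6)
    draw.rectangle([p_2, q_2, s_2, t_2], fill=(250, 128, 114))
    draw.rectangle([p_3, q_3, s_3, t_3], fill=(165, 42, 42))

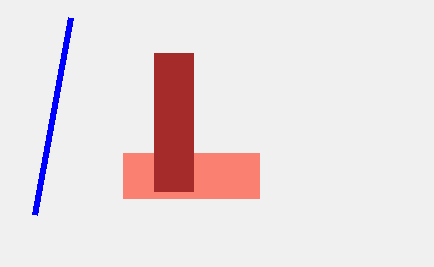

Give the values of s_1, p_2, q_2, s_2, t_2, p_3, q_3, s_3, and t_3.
s_1 = 71; p_2 = 123; q_2 = 153; s_2 = 259; t_2 = 198; p_3 = 154; q_3 = 53; s_3 = 193; t_3 = 191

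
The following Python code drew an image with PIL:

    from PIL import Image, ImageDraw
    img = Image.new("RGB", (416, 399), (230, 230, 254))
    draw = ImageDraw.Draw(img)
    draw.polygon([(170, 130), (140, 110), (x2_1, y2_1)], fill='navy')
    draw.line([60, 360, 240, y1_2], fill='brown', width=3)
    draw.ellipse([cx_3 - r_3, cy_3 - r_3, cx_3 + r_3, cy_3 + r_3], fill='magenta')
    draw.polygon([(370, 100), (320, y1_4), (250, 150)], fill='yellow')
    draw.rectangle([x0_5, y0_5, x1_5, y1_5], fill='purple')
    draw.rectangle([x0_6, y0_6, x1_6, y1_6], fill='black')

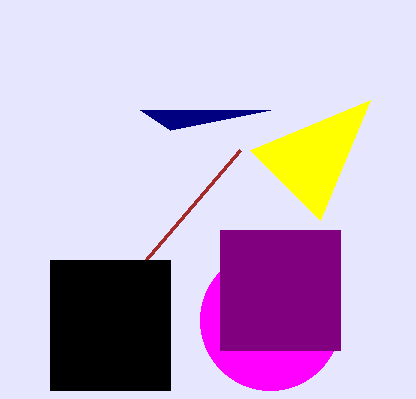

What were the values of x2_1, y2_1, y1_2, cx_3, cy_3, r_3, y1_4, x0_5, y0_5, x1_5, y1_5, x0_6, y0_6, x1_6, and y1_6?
x2_1 = 270; y2_1 = 110; y1_2 = 150; cx_3 = 270; cy_3 = 320; r_3 = 70; y1_4 = 220; x0_5 = 220; y0_5 = 230; x1_5 = 340; y1_5 = 350; x0_6 = 50; y0_6 = 260; x1_6 = 170; y1_6 = 390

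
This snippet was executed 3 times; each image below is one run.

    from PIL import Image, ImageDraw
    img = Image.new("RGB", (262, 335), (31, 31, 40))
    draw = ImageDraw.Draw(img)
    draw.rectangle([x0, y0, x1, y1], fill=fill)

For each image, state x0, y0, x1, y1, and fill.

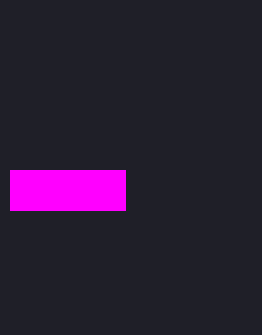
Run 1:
x0 = 10, y0 = 170, x1 = 125, y1 = 210, fill = 'magenta'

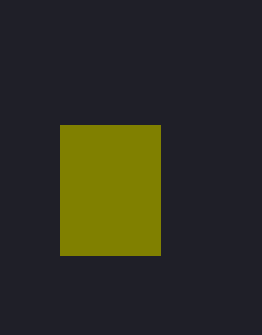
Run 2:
x0 = 60; y0 = 125; x1 = 160; y1 = 255; fill = 'olive'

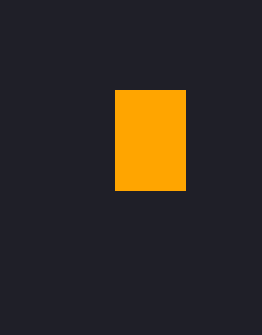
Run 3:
x0 = 115, y0 = 90, x1 = 185, y1 = 190, fill = 'orange'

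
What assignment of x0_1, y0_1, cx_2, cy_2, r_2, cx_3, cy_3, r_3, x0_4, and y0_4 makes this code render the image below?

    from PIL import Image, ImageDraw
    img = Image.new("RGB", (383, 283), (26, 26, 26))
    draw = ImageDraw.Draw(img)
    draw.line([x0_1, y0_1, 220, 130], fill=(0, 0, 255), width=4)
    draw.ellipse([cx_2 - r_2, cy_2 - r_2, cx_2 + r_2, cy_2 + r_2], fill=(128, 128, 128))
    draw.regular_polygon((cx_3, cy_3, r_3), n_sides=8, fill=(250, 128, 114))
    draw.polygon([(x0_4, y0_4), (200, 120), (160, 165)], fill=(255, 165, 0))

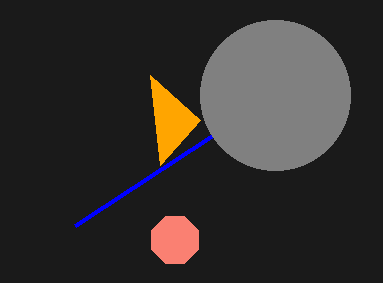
x0_1 = 75; y0_1 = 225; cx_2 = 275; cy_2 = 95; r_2 = 75; cx_3 = 175; cy_3 = 240; r_3 = 25; x0_4 = 150; y0_4 = 75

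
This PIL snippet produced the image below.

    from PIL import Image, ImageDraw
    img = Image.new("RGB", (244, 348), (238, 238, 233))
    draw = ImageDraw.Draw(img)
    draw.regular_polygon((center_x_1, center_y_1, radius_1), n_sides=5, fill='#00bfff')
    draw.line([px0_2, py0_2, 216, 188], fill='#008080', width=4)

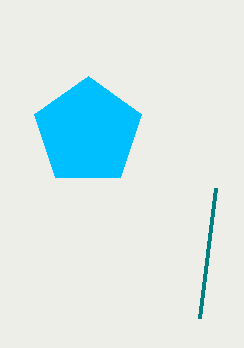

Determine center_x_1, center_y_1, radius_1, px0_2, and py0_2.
center_x_1 = 88; center_y_1 = 132; radius_1 = 56; px0_2 = 200; py0_2 = 318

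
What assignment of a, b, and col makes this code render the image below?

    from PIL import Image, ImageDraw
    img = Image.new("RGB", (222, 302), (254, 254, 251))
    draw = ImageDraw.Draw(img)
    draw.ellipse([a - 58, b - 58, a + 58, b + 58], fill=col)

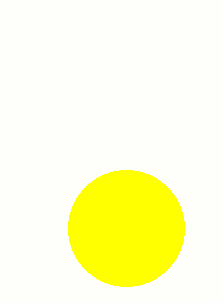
a = 126; b = 228; col = 'yellow'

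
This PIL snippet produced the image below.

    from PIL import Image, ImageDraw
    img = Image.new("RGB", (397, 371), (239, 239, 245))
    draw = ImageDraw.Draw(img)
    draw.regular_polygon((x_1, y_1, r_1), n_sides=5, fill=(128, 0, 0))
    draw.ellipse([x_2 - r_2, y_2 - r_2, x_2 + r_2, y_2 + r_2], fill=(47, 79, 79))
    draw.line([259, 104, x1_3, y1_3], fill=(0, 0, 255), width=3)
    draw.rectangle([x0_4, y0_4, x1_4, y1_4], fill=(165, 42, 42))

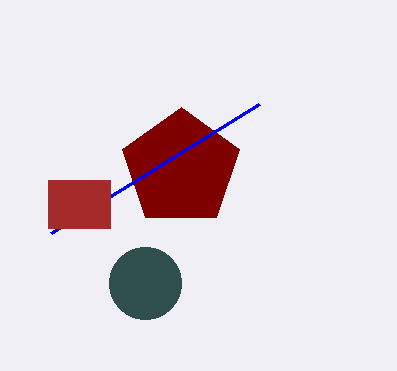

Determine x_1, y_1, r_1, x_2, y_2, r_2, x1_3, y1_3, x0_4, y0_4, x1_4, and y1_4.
x_1 = 181; y_1 = 168; r_1 = 61; x_2 = 145; y_2 = 283; r_2 = 36; x1_3 = 51; y1_3 = 233; x0_4 = 48; y0_4 = 180; x1_4 = 110; y1_4 = 228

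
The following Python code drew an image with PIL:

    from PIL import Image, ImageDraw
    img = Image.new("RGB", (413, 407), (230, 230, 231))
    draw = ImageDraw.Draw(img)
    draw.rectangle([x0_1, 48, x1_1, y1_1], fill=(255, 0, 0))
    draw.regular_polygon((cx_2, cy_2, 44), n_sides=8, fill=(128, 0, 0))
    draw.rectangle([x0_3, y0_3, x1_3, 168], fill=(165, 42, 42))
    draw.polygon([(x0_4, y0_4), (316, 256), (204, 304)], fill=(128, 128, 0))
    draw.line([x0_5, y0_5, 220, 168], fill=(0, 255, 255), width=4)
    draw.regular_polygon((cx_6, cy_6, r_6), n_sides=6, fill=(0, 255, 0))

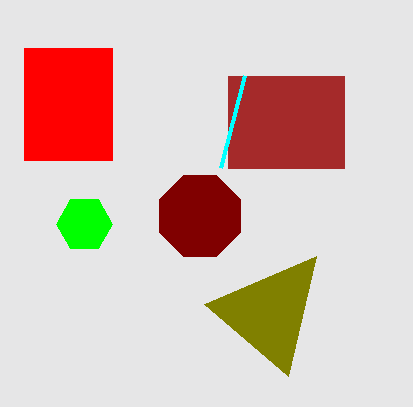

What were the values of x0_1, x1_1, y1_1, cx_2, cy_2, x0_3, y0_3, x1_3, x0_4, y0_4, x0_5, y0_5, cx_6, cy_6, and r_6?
x0_1 = 24, x1_1 = 112, y1_1 = 160, cx_2 = 200, cy_2 = 216, x0_3 = 228, y0_3 = 76, x1_3 = 344, x0_4 = 288, y0_4 = 376, x0_5 = 244, y0_5 = 76, cx_6 = 84, cy_6 = 224, r_6 = 28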